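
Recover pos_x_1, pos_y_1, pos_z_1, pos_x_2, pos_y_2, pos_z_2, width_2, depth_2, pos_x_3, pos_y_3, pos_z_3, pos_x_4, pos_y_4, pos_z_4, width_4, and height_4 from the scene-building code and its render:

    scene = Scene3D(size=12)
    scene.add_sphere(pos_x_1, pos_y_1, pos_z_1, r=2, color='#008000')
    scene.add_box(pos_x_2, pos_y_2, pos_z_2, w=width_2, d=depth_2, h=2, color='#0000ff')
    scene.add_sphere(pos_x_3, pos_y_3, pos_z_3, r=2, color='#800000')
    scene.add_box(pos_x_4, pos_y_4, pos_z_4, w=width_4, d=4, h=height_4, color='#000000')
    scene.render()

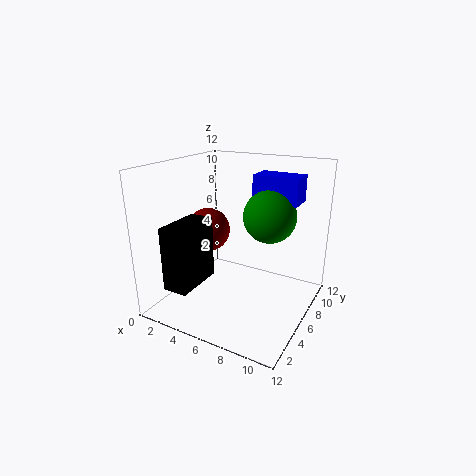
pos_x_1 = 9; pos_y_1 = 5.5; pos_z_1 = 8.5; pos_x_2 = 7.5; pos_y_2 = 5.5; pos_z_2 = 9.5; width_2 = 3.5; depth_2 = 2; pos_x_3 = 2; pos_y_3 = 7.5; pos_z_3 = 5.5; pos_x_4 = 2.5; pos_y_4 = 0.5; pos_z_4 = 3; width_4 = 2; height_4 = 5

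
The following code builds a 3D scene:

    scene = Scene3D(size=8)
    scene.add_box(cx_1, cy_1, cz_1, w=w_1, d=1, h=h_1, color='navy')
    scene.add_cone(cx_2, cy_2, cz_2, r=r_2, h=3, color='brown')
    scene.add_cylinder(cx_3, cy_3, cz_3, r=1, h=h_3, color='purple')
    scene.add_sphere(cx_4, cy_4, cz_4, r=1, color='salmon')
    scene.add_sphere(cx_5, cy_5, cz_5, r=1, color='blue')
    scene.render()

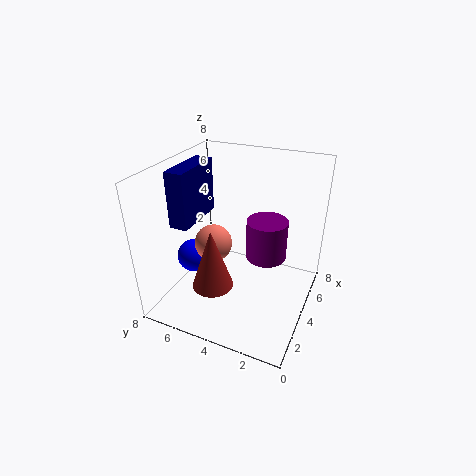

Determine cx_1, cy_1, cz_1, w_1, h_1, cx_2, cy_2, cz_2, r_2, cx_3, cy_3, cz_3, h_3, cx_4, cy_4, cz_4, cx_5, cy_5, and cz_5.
cx_1 = 2
cy_1 = 6
cz_1 = 5
w_1 = 3
h_1 = 3
cx_2 = 1
cy_2 = 4
cz_2 = 3
r_2 = 1
cx_3 = 3
cy_3 = 2
cz_3 = 4
h_3 = 2
cx_4 = 3
cy_4 = 5
cz_4 = 4
cx_5 = 4
cy_5 = 7
cz_5 = 2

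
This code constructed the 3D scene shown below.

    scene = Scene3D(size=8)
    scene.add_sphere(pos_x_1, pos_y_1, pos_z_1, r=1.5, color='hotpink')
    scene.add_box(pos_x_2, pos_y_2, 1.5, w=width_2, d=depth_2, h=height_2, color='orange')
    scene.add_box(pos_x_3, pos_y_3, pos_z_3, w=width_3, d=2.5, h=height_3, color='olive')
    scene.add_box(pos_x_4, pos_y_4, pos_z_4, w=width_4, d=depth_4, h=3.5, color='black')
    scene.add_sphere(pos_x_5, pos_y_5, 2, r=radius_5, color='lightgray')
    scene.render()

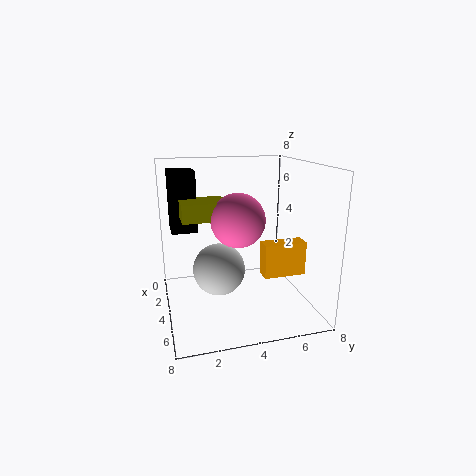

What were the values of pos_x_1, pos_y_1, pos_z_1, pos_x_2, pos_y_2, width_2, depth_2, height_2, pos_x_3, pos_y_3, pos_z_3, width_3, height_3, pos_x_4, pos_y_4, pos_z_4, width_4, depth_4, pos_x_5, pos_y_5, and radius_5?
pos_x_1 = 4
pos_y_1 = 4
pos_z_1 = 5
pos_x_2 = 3.5
pos_y_2 = 5.5
width_2 = 1
depth_2 = 2.5
height_2 = 2
pos_x_3 = 2
pos_y_3 = 1
pos_z_3 = 5
width_3 = 2
height_3 = 1
pos_x_4 = 0.5
pos_y_4 = 0.5
pos_z_4 = 4
width_4 = 2
depth_4 = 1.5
pos_x_5 = 3.5
pos_y_5 = 3
radius_5 = 1.5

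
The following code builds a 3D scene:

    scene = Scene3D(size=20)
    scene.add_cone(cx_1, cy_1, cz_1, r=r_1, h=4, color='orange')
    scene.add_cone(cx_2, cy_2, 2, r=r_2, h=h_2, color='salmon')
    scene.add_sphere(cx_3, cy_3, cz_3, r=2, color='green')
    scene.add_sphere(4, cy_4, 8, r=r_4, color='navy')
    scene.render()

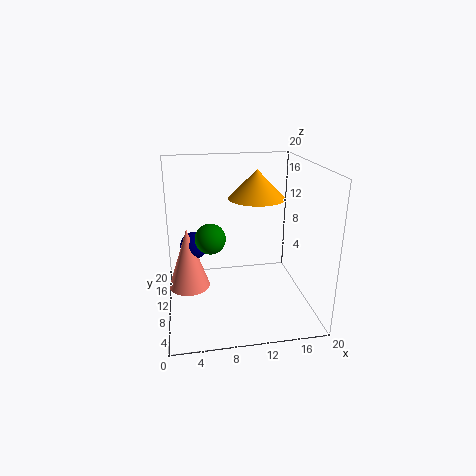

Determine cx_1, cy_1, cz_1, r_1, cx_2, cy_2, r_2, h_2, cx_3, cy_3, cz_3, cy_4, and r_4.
cx_1 = 13; cy_1 = 12; cz_1 = 15; r_1 = 4; cx_2 = 3; cy_2 = 12; r_2 = 3; h_2 = 9; cx_3 = 6; cy_3 = 8; cz_3 = 11; cy_4 = 13; r_4 = 2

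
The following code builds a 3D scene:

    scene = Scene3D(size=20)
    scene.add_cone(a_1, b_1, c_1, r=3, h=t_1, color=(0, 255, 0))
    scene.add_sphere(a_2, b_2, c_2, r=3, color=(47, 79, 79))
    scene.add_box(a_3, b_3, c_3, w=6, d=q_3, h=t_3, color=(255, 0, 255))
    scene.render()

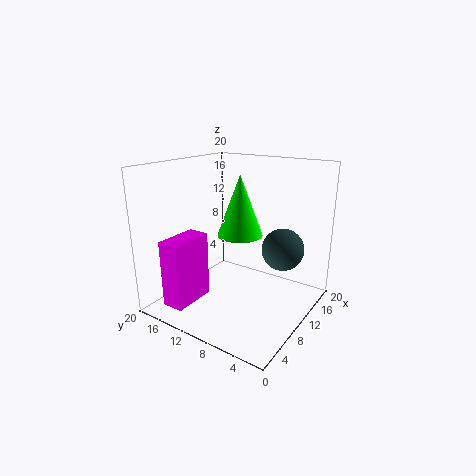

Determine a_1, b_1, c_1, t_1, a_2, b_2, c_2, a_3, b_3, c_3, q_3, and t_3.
a_1 = 9, b_1 = 9, c_1 = 11, t_1 = 8, a_2 = 14, b_2 = 5, c_2 = 8, a_3 = 1, b_3 = 13, c_3 = 2, q_3 = 3, t_3 = 9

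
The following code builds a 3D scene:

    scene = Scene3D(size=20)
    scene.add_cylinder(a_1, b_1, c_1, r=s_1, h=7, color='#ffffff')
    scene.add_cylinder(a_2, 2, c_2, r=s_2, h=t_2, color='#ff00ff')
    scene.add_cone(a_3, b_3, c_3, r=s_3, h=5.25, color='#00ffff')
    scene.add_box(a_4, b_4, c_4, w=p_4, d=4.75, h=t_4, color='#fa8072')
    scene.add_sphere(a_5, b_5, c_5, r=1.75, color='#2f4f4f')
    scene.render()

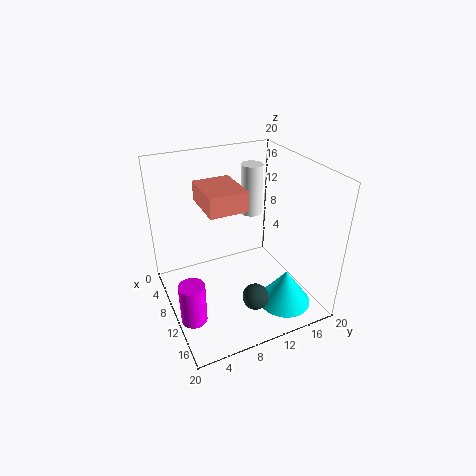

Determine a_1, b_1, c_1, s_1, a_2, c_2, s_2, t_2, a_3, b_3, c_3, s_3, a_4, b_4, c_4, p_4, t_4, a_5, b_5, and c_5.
a_1 = 8, b_1 = 13, c_1 = 12.5, s_1 = 1.5, a_2 = 13, c_2 = 0.75, s_2 = 1.75, t_2 = 5.75, a_3 = 14.5, b_3 = 15.5, c_3 = 0.25, s_3 = 3.75, a_4 = 8.5, b_4 = 4.5, c_4 = 16.25, p_4 = 6, t_4 = 2.5, a_5 = 15.5, b_5 = 10, c_5 = 3.75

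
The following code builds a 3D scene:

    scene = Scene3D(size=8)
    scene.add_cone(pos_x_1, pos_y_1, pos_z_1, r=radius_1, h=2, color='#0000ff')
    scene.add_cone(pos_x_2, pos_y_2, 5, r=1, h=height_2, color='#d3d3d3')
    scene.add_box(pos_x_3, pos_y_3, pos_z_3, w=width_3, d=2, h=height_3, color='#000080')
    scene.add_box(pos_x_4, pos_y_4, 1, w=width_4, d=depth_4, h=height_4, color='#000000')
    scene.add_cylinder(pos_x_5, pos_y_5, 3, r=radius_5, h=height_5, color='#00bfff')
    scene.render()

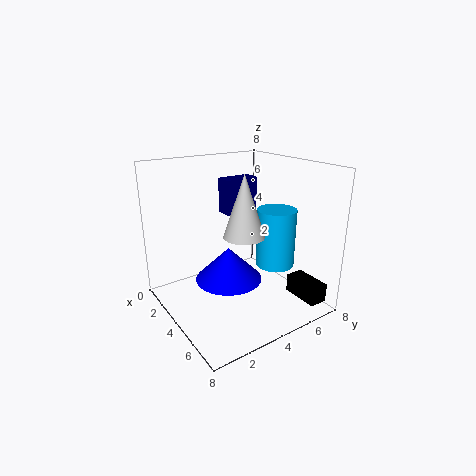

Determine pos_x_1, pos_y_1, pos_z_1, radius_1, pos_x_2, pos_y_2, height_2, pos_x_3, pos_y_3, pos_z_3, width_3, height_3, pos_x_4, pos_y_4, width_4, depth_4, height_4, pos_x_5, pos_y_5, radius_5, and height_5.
pos_x_1 = 3; pos_y_1 = 4; pos_z_1 = 1; radius_1 = 2; pos_x_2 = 6; pos_y_2 = 3; height_2 = 3; pos_x_3 = 2; pos_y_3 = 4; pos_z_3 = 5; width_3 = 1; height_3 = 2; pos_x_4 = 6; pos_y_4 = 6; width_4 = 2; depth_4 = 1; height_4 = 1; pos_x_5 = 6; pos_y_5 = 5; radius_5 = 1; height_5 = 3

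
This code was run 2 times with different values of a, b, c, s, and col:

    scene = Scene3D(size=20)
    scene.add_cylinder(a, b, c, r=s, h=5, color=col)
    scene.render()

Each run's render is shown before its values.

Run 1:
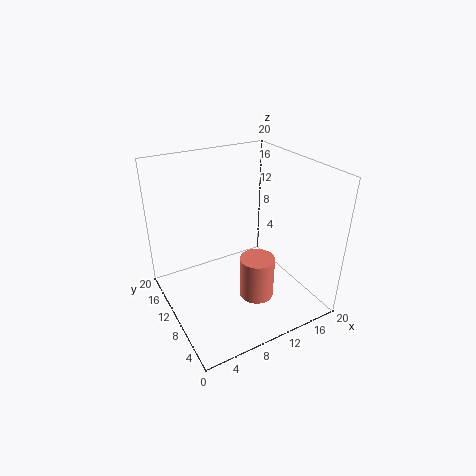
a = 8; b = 2; c = 7; s = 2; col = 'salmon'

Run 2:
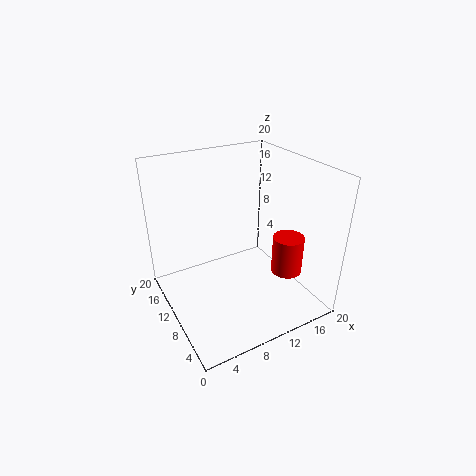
a = 14; b = 4; c = 7; s = 2; col = 'red'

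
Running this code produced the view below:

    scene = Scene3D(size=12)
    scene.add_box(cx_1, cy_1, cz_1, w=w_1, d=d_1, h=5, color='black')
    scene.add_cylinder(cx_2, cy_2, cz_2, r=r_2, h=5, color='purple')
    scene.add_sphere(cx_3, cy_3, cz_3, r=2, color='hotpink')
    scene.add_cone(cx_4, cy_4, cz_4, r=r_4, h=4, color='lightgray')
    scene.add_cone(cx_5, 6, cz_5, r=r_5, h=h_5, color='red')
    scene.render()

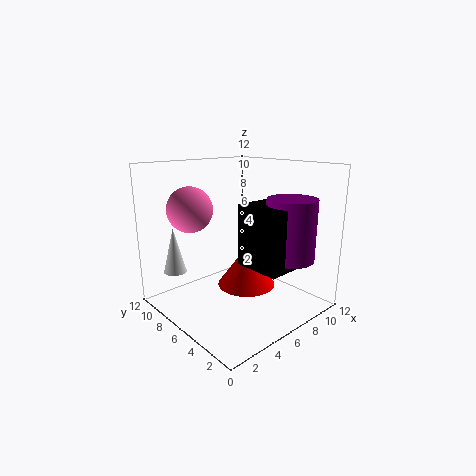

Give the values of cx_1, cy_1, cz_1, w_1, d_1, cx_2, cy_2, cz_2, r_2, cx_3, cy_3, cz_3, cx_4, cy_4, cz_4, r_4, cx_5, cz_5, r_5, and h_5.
cx_1 = 5.5, cy_1 = 1.5, cz_1 = 4, w_1 = 4, d_1 = 4, cx_2 = 8.5, cy_2 = 2.5, cz_2 = 4.5, r_2 = 2, cx_3 = 4, cy_3 = 10, cz_3 = 8, cx_4 = 2.5, cy_4 = 10.5, cz_4 = 2.5, r_4 = 1, cx_5 = 7, cz_5 = 1.5, r_5 = 2.5, h_5 = 3.5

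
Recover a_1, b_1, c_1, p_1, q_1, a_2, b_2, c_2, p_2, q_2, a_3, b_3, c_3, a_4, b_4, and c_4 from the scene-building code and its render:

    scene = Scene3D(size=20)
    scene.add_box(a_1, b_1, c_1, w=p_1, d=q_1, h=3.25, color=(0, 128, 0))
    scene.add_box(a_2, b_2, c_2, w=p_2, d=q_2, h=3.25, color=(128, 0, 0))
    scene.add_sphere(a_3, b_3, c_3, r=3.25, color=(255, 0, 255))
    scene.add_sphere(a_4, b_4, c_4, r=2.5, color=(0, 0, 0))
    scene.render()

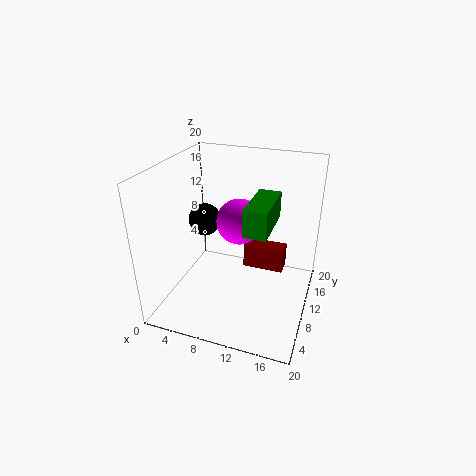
a_1 = 13
b_1 = 2.75
c_1 = 14.5
p_1 = 2.75
q_1 = 6.75
a_2 = 11
b_2 = 9.5
c_2 = 6
p_2 = 5.5
q_2 = 2.5
a_3 = 9.5
b_3 = 12
c_3 = 11.5
a_4 = 3
b_4 = 14.25
c_4 = 9.75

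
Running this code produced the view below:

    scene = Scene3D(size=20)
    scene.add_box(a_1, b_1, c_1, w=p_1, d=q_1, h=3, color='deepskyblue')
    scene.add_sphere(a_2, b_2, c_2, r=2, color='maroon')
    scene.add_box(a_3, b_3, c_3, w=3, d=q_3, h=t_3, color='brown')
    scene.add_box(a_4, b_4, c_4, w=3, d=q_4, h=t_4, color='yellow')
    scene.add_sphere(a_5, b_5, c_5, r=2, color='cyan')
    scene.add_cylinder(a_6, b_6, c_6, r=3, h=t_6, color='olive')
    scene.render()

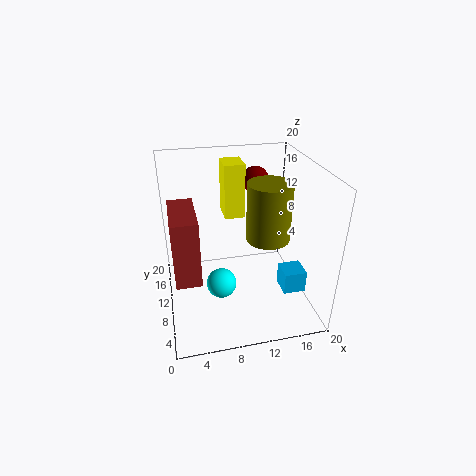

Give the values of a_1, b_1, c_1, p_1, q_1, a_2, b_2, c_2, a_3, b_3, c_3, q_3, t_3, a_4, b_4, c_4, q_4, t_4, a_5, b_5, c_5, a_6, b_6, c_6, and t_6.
a_1 = 15, b_1 = 4, c_1 = 4, p_1 = 3, q_1 = 3, a_2 = 14, b_2 = 16, c_2 = 16, a_3 = 1, b_3 = 2, c_3 = 9, q_3 = 7, t_3 = 8, a_4 = 9, b_4 = 14, c_4 = 11, q_4 = 4, t_4 = 8, a_5 = 7, b_5 = 7, c_5 = 5, a_6 = 14, b_6 = 9, c_6 = 10, t_6 = 8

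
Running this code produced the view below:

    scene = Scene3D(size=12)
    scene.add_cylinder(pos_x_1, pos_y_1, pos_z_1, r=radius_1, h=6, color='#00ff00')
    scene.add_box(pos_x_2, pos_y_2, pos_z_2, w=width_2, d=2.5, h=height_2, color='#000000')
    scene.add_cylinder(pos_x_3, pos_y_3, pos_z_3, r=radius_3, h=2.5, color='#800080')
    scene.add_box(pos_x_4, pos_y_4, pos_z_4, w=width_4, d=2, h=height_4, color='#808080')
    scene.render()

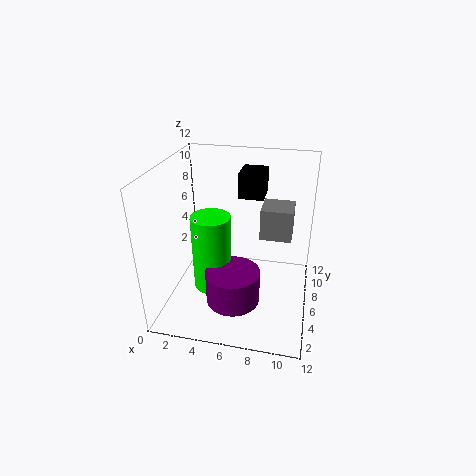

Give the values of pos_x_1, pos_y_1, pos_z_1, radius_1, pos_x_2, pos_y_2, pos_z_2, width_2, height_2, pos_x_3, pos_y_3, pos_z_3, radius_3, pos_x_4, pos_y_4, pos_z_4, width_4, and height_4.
pos_x_1 = 4.5, pos_y_1 = 3.5, pos_z_1 = 3, radius_1 = 1.5, pos_x_2 = 6, pos_y_2 = 6, pos_z_2 = 9.5, width_2 = 2, height_2 = 2, pos_x_3 = 6.5, pos_y_3 = 2, pos_z_3 = 3, radius_3 = 2, pos_x_4 = 8.5, pos_y_4 = 1, pos_z_4 = 9, width_4 = 2, height_4 = 2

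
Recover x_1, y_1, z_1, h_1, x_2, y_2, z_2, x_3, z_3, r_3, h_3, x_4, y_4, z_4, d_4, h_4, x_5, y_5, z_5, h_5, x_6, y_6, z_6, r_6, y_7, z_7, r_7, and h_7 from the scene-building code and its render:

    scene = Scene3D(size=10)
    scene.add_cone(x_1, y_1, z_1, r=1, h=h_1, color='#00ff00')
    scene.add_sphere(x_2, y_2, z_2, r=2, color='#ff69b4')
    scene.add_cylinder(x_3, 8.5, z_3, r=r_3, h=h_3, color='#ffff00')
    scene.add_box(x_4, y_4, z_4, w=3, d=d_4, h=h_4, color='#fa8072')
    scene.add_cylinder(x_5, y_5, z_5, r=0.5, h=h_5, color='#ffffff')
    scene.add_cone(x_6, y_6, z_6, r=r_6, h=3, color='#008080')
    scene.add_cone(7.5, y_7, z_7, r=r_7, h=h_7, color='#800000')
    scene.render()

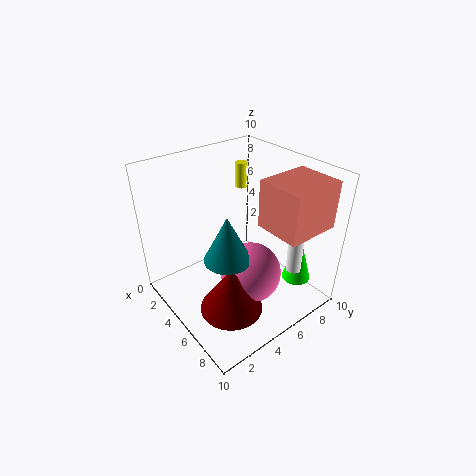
x_1 = 8, y_1 = 8, z_1 = 2, h_1 = 3.5, x_2 = 7, y_2 = 4.5, z_2 = 3.5, x_3 = 1, z_3 = 6.5, r_3 = 0.5, h_3 = 2, x_4 = 7, y_4 = 5, z_4 = 7, d_4 = 3.5, h_4 = 3, x_5 = 8.5, y_5 = 7, z_5 = 3.5, h_5 = 2.5, x_6 = 6.5, y_6 = 3, z_6 = 5, r_6 = 1.5, y_7 = 2.5, z_7 = 2, r_7 = 2, h_7 = 3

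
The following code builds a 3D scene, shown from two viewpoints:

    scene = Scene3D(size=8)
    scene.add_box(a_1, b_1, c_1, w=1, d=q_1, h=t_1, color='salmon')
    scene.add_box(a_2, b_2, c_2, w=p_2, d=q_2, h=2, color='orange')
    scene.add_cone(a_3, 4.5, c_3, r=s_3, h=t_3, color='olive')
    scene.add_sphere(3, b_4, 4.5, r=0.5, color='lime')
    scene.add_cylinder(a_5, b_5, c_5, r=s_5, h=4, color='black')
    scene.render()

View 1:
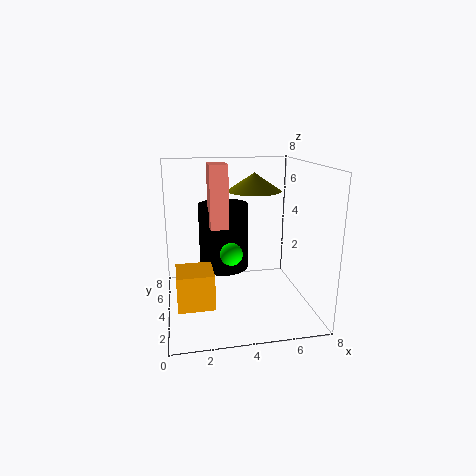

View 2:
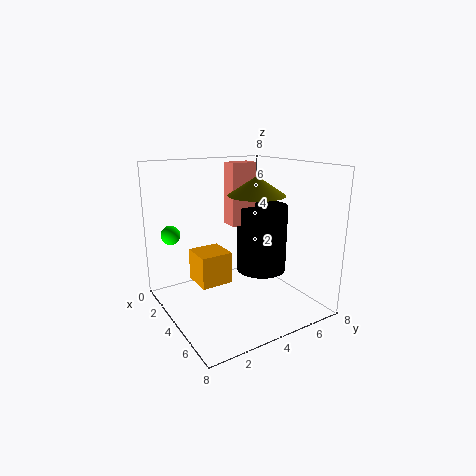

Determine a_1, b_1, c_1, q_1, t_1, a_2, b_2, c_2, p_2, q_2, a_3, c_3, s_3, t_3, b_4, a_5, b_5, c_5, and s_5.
a_1 = 2.5
b_1 = 4
c_1 = 4.5
q_1 = 1.5
t_1 = 3.5
a_2 = 0.5
b_2 = 2.5
c_2 = 0.5
p_2 = 2
q_2 = 2
a_3 = 5
c_3 = 6.5
s_3 = 1.5
t_3 = 1
b_4 = 0.5
a_5 = 3.5
b_5 = 6
c_5 = 1.5
s_5 = 1.5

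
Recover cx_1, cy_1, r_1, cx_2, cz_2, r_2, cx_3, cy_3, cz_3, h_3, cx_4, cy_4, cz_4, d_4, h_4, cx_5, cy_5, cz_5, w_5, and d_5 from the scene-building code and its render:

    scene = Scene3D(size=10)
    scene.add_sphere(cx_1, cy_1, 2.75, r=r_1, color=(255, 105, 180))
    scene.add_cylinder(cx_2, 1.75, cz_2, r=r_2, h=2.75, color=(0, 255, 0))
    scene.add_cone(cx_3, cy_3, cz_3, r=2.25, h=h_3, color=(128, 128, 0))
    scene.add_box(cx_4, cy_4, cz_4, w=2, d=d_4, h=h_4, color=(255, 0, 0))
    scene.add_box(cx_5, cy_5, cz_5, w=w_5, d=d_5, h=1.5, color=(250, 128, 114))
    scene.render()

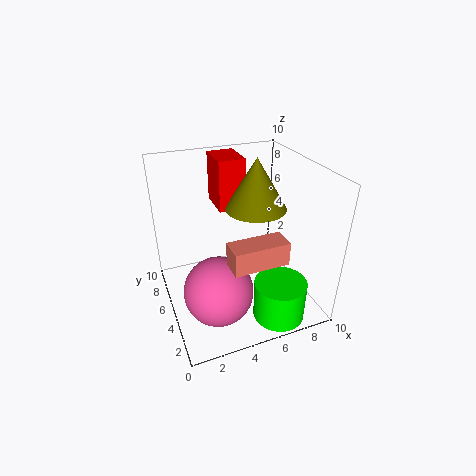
cx_1 = 2.75; cy_1 = 2.75; r_1 = 2.25; cx_2 = 6.75; cz_2 = 0.25; r_2 = 1.75; cx_3 = 7; cy_3 = 6.5; cz_3 = 6.25; h_3 = 3.75; cx_4 = 4.5; cy_4 = 7.25; cz_4 = 6; d_4 = 2.75; h_4 = 3.75; cx_5 = 3.25; cy_5 = 1; cz_5 = 5; w_5 = 3.5; d_5 = 1.5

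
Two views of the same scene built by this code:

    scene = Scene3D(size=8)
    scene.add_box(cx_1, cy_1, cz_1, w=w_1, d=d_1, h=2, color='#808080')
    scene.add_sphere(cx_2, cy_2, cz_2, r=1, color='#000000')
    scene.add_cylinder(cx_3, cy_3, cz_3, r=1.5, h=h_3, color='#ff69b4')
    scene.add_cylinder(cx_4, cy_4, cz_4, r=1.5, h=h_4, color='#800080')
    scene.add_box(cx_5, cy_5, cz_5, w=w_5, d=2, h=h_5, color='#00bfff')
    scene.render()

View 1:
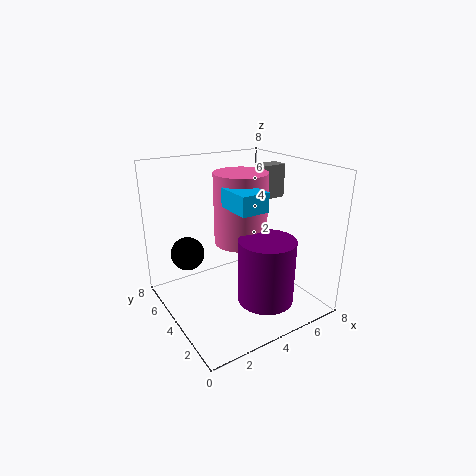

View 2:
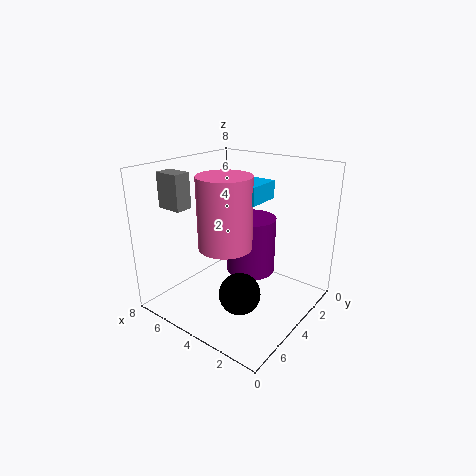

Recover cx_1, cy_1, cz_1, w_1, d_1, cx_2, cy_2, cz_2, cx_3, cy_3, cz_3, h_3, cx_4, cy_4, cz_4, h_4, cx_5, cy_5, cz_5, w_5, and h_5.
cx_1 = 6.5; cy_1 = 5; cz_1 = 5.5; w_1 = 1.5; d_1 = 1; cx_2 = 2; cy_2 = 6.5; cz_2 = 2.5; cx_3 = 4.5; cy_3 = 4.5; cz_3 = 3.5; h_3 = 4; cx_4 = 4.5; cy_4 = 2; cz_4 = 1; h_4 = 3.5; cx_5 = 3; cy_5 = 2; cz_5 = 6; w_5 = 1.5; h_5 = 1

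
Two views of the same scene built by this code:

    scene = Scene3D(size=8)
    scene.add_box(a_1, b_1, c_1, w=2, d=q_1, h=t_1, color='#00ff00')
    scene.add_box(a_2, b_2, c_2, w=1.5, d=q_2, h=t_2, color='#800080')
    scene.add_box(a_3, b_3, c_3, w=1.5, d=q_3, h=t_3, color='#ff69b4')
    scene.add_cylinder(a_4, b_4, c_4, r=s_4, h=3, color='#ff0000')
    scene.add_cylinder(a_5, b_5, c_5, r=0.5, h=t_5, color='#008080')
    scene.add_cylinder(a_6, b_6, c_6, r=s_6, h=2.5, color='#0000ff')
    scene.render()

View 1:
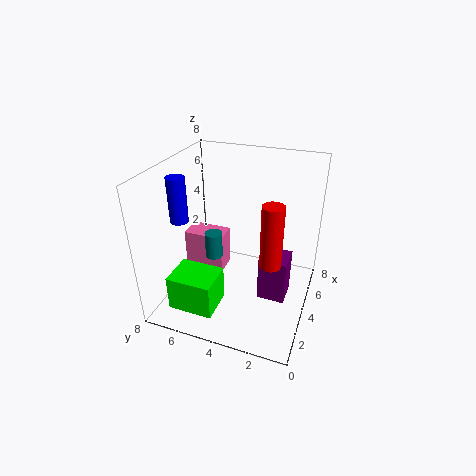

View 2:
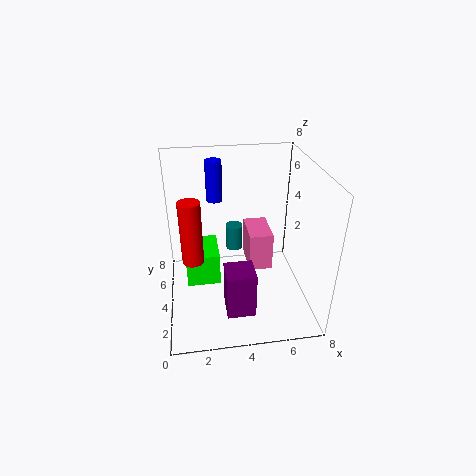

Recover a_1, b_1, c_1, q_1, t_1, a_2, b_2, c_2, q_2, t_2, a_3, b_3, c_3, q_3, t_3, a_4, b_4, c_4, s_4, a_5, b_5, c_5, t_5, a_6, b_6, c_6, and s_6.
a_1 = 1, b_1 = 4.5, c_1 = 0.5, q_1 = 2.5, t_1 = 2, a_2 = 3, b_2 = 1, c_2 = 1, q_2 = 1.5, t_2 = 2.5, a_3 = 5, b_3 = 5.5, c_3 = 0.5, q_3 = 2.5, t_3 = 2.5, a_4 = 1.5, b_4 = 1.5, c_4 = 4.5, s_4 = 0.5, a_5 = 4, b_5 = 5.5, c_5 = 2.5, t_5 = 1.5, a_6 = 3, b_6 = 7, c_6 = 5, s_6 = 0.5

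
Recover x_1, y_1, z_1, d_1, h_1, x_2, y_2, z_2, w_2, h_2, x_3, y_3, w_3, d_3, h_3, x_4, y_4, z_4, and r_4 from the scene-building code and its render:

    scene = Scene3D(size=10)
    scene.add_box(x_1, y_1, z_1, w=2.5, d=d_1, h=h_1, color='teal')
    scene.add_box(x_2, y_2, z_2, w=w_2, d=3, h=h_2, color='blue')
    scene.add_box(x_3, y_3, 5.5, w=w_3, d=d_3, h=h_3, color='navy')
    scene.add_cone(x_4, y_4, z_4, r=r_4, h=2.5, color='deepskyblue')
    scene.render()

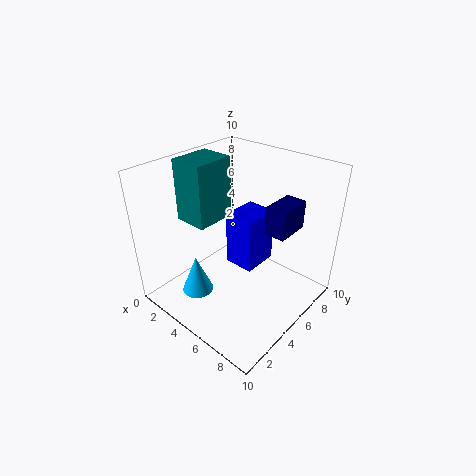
x_1 = 0.5, y_1 = 3.5, z_1 = 5.5, d_1 = 3, h_1 = 4.5, x_2 = 2, y_2 = 7, z_2 = 0.5, w_2 = 2.5, h_2 = 4.5, x_3 = 6.5, y_3 = 6, w_3 = 1.5, d_3 = 2.5, h_3 = 2, x_4 = 4.5, y_4 = 1.5, z_4 = 2.5, r_4 = 1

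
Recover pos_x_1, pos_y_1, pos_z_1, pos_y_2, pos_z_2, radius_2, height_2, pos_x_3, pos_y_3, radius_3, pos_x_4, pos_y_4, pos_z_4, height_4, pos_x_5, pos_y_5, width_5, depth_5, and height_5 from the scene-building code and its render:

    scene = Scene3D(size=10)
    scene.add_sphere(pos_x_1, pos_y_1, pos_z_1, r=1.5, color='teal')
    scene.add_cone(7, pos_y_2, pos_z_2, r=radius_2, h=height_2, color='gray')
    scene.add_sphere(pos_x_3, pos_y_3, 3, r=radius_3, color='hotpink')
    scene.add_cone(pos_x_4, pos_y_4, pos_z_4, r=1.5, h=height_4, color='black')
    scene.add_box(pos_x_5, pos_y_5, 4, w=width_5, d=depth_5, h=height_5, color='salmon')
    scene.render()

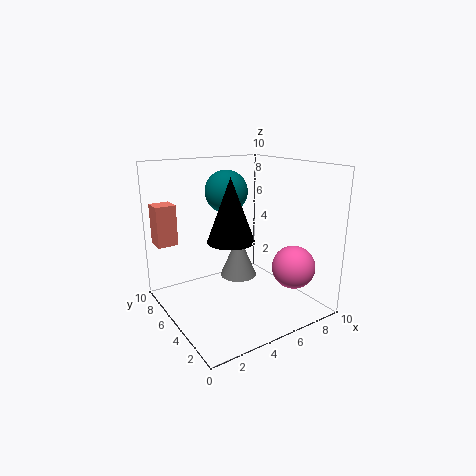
pos_x_1 = 5; pos_y_1 = 6.5; pos_z_1 = 8; pos_y_2 = 8; pos_z_2 = 0.5; radius_2 = 1.5; height_2 = 3.5; pos_x_3 = 8; pos_y_3 = 2.5; radius_3 = 1.5; pos_x_4 = 3.5; pos_y_4 = 3.5; pos_z_4 = 5.5; height_4 = 4; pos_x_5 = 0.5; pos_y_5 = 8.5; width_5 = 1.5; depth_5 = 1.5; height_5 = 3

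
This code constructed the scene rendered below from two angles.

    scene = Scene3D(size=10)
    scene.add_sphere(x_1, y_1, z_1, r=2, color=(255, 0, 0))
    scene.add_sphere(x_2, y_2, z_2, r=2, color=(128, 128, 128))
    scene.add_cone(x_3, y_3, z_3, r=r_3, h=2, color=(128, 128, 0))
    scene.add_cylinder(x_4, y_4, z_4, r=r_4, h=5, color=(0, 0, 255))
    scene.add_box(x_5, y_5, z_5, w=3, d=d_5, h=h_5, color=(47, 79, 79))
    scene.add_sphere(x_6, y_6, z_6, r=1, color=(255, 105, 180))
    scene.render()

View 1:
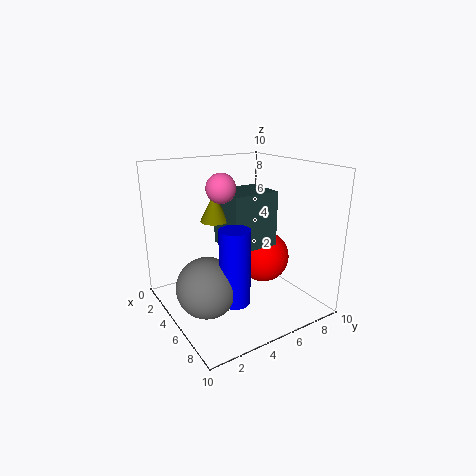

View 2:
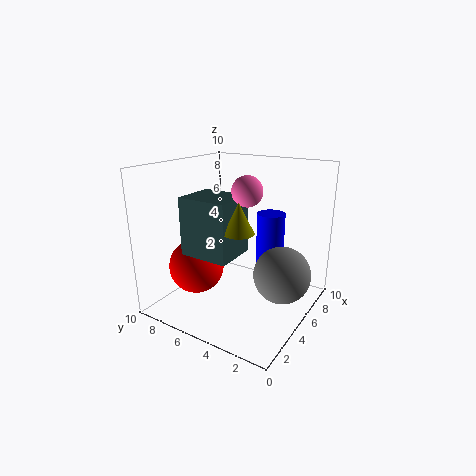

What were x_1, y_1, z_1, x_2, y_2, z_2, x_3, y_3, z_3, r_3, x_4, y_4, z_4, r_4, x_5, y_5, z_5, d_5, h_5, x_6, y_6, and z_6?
x_1 = 4, y_1 = 8, z_1 = 2.5, x_2 = 6, y_2 = 2, z_2 = 2.5, x_3 = 3.5, y_3 = 4, z_3 = 6, r_3 = 1, x_4 = 7, y_4 = 3.5, z_4 = 1.5, r_4 = 1, x_5 = 2.5, y_5 = 4.5, z_5 = 4, d_5 = 3.5, h_5 = 4, x_6 = 4.5, y_6 = 4, z_6 = 8.5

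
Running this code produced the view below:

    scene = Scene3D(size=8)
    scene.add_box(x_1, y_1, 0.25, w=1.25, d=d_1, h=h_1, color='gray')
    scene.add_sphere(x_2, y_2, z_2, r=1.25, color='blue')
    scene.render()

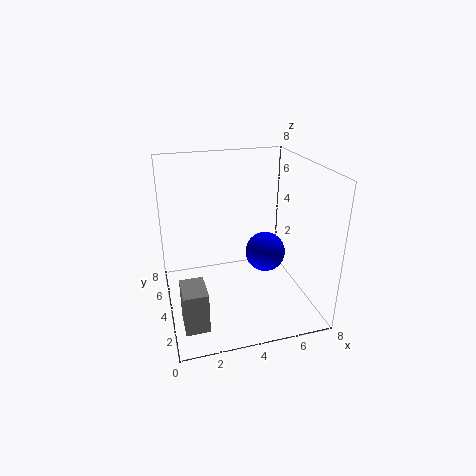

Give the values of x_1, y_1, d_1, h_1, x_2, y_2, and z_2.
x_1 = 0.5; y_1 = 1.25; d_1 = 1.75; h_1 = 2.25; x_2 = 6.25; y_2 = 5.5; z_2 = 2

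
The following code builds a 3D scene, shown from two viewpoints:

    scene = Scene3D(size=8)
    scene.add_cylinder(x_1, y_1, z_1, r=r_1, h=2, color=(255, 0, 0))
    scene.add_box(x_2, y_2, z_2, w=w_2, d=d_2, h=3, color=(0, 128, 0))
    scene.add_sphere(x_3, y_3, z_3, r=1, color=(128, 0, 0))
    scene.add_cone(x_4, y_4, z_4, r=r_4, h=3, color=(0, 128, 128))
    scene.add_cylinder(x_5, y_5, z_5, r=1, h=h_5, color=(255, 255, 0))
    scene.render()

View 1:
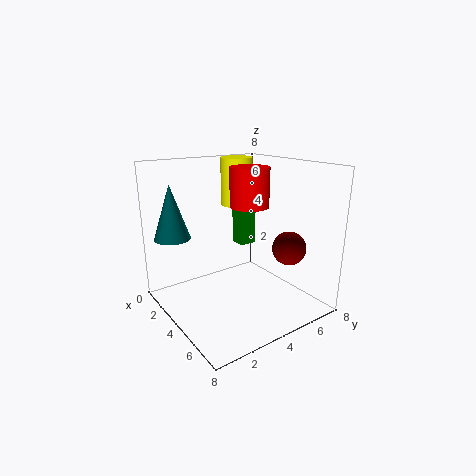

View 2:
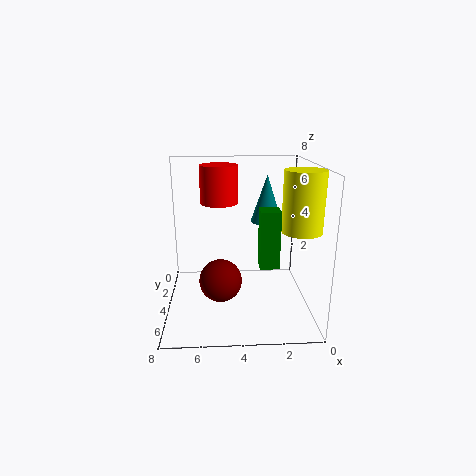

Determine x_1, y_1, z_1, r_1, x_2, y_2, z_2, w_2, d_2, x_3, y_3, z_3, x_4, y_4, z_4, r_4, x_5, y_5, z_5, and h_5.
x_1 = 5
y_1 = 4
z_1 = 6
r_1 = 1
x_2 = 2
y_2 = 5
z_2 = 3
w_2 = 1
d_2 = 1
x_3 = 5
y_3 = 7
z_3 = 3
x_4 = 2
y_4 = 1
z_4 = 4
r_4 = 1
x_5 = 1
y_5 = 6
z_5 = 5
h_5 = 3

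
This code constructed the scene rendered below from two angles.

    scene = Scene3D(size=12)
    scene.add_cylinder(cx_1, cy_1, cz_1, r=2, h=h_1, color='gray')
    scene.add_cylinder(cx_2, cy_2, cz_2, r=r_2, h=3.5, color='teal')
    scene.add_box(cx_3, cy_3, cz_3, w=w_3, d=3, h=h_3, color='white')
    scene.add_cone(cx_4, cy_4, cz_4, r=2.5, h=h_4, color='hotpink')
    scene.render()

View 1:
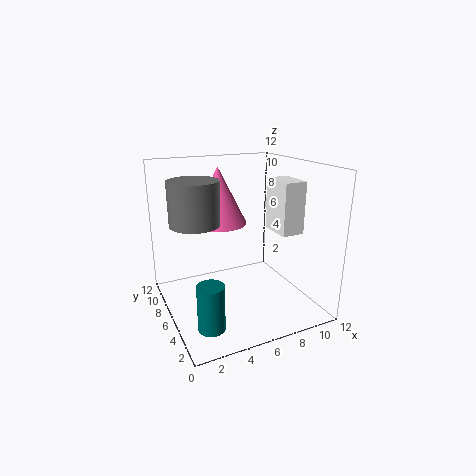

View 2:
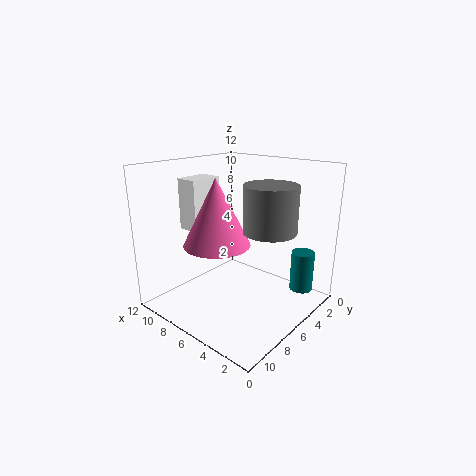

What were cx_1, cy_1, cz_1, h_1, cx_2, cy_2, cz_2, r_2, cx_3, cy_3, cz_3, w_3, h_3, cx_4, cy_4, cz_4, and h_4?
cx_1 = 2.5; cy_1 = 6.5; cz_1 = 7.5; h_1 = 3.5; cx_2 = 2; cy_2 = 2; cz_2 = 1; r_2 = 1; cx_3 = 9.5; cy_3 = 4.5; cz_3 = 6; w_3 = 2; h_3 = 4.5; cx_4 = 5.5; cy_4 = 9; cz_4 = 6.5; h_4 = 5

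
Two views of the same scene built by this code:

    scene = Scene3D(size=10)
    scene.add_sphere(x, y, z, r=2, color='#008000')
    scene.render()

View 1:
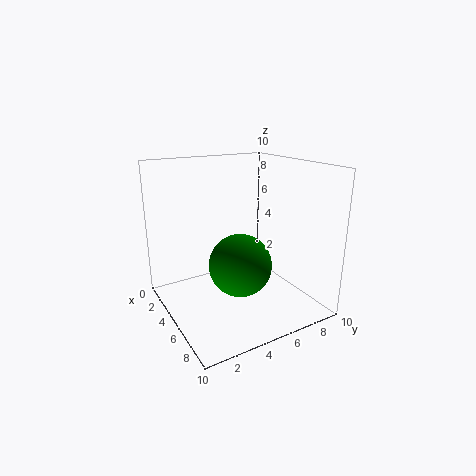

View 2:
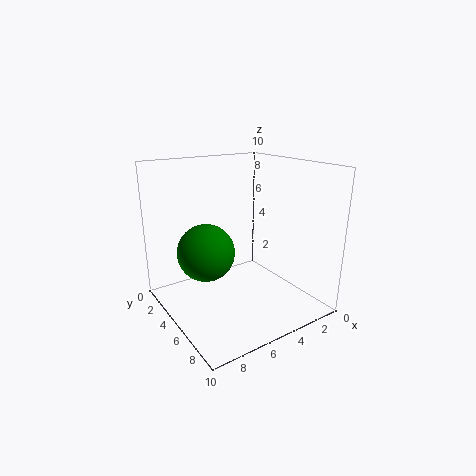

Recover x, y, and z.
x = 7, y = 4, z = 4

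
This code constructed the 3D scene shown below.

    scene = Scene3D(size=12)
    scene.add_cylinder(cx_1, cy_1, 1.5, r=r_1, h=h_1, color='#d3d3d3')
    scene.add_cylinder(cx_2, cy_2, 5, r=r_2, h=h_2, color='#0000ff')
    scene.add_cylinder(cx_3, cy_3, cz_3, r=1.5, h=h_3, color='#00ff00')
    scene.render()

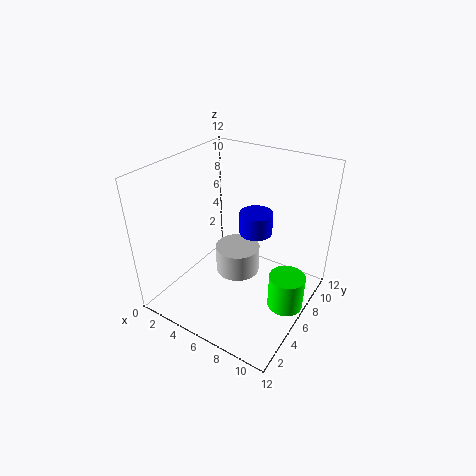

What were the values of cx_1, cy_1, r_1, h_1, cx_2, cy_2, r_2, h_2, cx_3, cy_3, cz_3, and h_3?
cx_1 = 5, cy_1 = 7.5, r_1 = 2, h_1 = 2.5, cx_2 = 6, cy_2 = 9, r_2 = 1.5, h_2 = 2, cx_3 = 10.5, cy_3 = 6.5, cz_3 = 0.5, h_3 = 3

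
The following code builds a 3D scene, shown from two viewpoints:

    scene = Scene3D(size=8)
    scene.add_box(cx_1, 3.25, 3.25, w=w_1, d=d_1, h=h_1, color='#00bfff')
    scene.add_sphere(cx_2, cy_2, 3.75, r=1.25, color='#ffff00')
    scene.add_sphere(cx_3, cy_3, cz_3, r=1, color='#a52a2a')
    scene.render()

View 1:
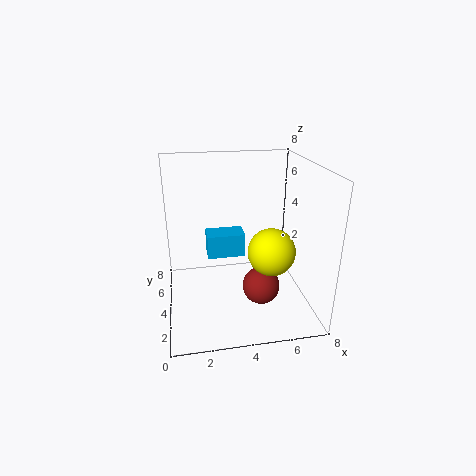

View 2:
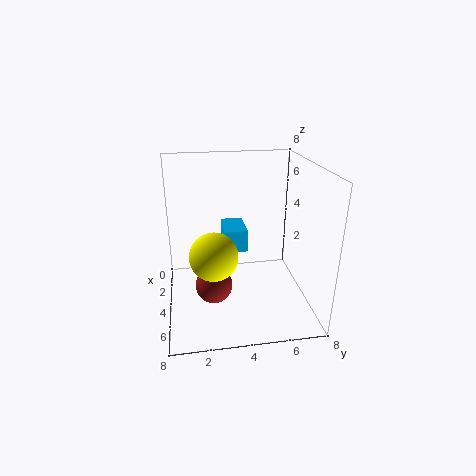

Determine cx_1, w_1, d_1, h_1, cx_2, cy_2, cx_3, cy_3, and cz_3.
cx_1 = 2.25; w_1 = 2; d_1 = 1.25; h_1 = 1.25; cx_2 = 5.5; cy_2 = 2.5; cx_3 = 5; cy_3 = 2.5; cz_3 = 1.75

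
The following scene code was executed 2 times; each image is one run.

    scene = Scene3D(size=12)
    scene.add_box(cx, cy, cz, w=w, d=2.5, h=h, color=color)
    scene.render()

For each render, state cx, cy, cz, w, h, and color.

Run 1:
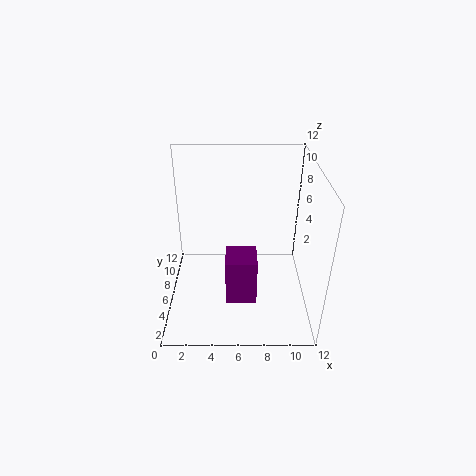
cx = 5
cy = 3
cz = 1.5
w = 2.5
h = 4
color = 'purple'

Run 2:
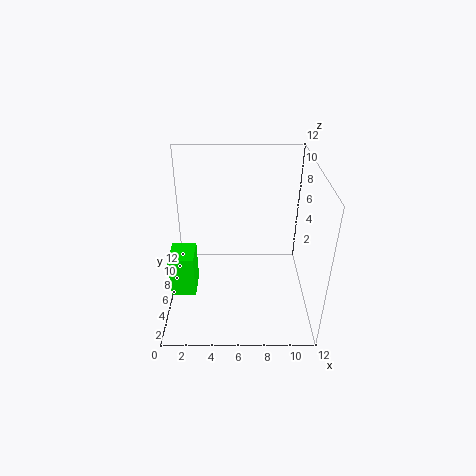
cx = 0.5
cy = 3.5
cz = 2
w = 2
h = 3.5
color = 'lime'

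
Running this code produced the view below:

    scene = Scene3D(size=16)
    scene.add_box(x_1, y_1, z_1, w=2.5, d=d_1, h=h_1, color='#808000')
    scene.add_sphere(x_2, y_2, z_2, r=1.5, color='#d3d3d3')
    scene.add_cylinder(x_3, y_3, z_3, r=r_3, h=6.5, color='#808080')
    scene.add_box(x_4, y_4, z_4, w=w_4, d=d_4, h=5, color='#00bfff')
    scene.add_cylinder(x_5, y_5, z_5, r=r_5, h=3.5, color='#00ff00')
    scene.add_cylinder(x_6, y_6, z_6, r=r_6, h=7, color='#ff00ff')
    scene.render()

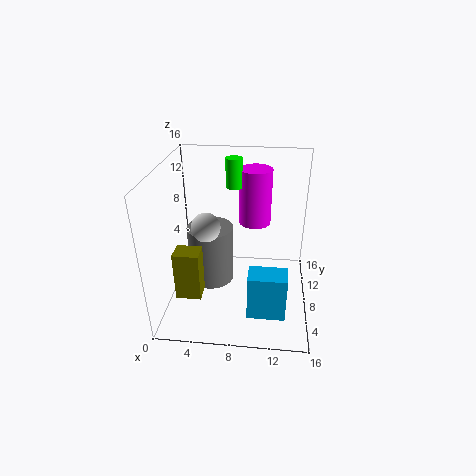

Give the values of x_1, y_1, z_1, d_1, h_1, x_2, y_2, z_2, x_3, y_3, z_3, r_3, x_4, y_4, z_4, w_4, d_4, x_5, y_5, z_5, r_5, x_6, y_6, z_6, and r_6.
x_1 = 2.5, y_1 = 1.5, z_1 = 4.5, d_1 = 2, h_1 = 5, x_2 = 5, y_2 = 5.5, z_2 = 10.5, x_3 = 5, y_3 = 7.5, z_3 = 3, r_3 = 2.5, x_4 = 9.5, y_4 = 2.5, z_4 = 1.5, w_4 = 4, d_4 = 2.5, x_5 = 7, y_5 = 13, z_5 = 12, r_5 = 1, x_6 = 9.5, y_6 = 14, z_6 = 7, r_6 = 2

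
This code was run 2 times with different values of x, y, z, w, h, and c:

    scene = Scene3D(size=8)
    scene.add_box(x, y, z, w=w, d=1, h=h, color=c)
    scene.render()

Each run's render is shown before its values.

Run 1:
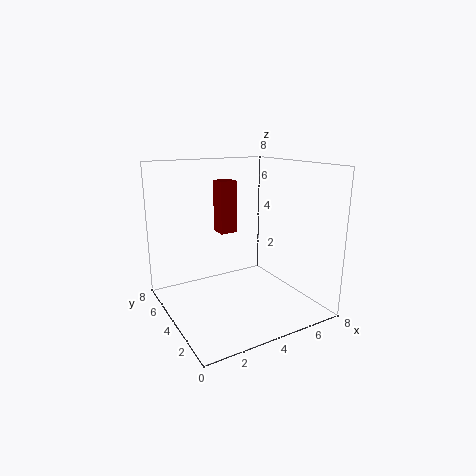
x = 3.5, y = 5, z = 4, w = 1, h = 3, c = 'maroon'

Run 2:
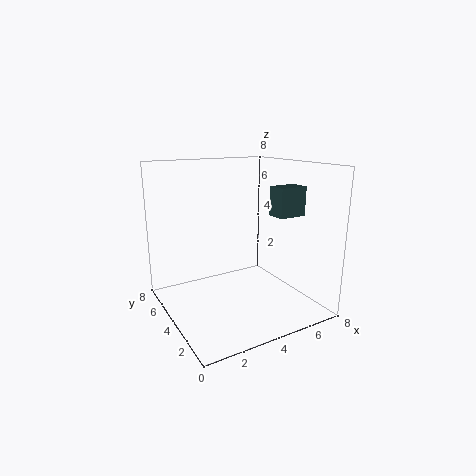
x = 5, y = 1.5, z = 5.5, w = 1.5, h = 1.5, c = 'darkslategray'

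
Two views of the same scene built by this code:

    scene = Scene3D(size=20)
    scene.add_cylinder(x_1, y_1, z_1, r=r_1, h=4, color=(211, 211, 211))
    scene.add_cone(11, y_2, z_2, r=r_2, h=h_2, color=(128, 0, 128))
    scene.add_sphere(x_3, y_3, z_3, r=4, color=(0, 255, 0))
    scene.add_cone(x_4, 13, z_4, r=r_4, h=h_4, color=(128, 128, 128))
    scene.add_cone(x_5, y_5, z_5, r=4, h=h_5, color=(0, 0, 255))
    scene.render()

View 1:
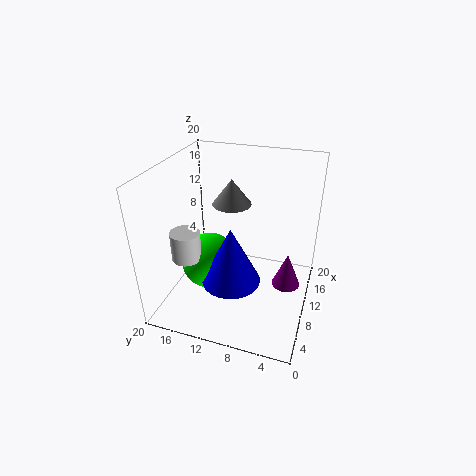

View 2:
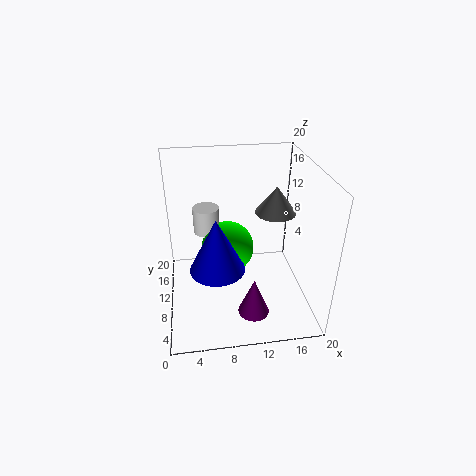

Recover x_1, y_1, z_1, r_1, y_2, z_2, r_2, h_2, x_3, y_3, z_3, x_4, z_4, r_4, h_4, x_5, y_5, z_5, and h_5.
x_1 = 6; y_1 = 16; z_1 = 8; r_1 = 2; y_2 = 3; z_2 = 3; r_2 = 2; h_2 = 5; x_3 = 9; y_3 = 14; z_3 = 6; x_4 = 16; z_4 = 12; r_4 = 3; h_4 = 4; x_5 = 7; y_5 = 10; z_5 = 5; h_5 = 8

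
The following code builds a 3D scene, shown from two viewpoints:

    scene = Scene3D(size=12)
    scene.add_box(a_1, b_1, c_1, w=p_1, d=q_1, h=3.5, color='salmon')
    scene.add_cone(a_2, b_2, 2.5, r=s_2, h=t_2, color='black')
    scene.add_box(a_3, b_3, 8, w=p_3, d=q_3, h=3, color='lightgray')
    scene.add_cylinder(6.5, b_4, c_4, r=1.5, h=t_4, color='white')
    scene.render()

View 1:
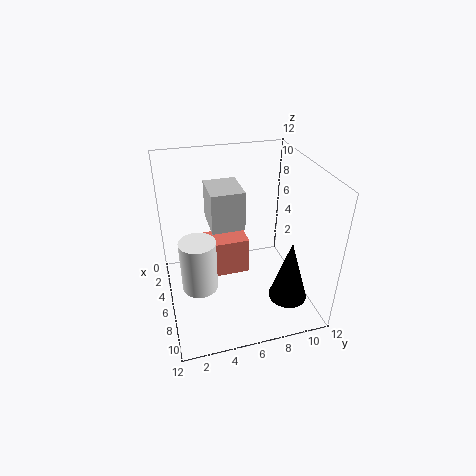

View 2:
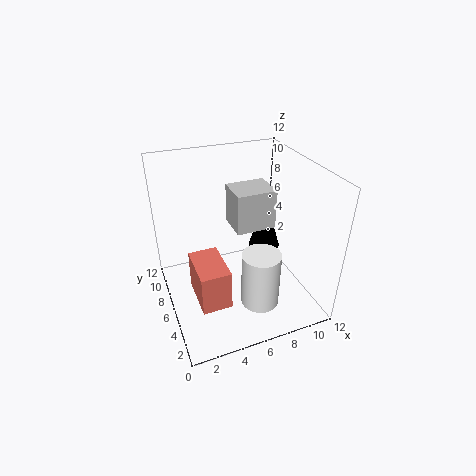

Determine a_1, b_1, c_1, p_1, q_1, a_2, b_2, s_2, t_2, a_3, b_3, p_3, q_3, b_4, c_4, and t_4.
a_1 = 2, b_1 = 3.5, c_1 = 1, p_1 = 2.5, q_1 = 4, a_2 = 10, b_2 = 9, s_2 = 1.5, t_2 = 5, a_3 = 5, b_3 = 3.5, p_3 = 3, q_3 = 2.5, b_4 = 2.5, c_4 = 2, t_4 = 4.5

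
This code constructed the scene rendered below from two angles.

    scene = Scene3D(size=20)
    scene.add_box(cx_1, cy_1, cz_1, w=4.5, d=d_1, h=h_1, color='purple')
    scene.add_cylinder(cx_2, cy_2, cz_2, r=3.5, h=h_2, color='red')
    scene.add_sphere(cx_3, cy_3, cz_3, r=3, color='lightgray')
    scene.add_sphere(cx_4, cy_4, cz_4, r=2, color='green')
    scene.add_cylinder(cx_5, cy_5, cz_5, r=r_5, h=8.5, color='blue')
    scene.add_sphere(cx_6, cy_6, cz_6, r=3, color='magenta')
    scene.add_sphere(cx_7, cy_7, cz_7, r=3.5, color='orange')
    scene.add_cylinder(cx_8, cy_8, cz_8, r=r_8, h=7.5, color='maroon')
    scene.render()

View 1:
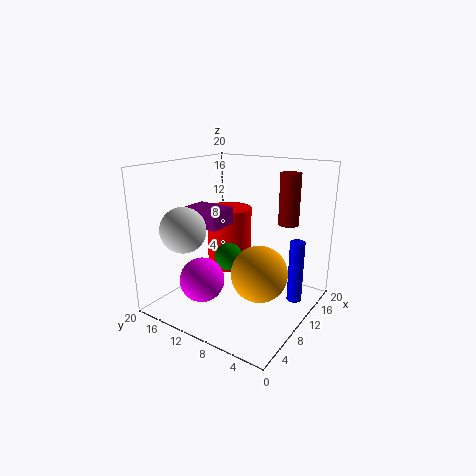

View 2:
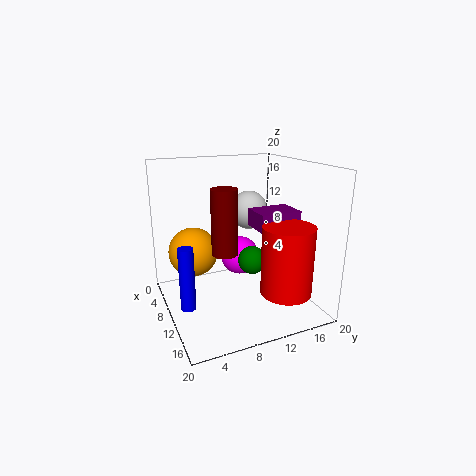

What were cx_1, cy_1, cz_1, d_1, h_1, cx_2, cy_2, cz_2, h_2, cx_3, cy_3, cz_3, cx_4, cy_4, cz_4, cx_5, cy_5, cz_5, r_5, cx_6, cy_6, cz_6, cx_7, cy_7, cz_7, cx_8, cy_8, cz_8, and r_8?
cx_1 = 8; cy_1 = 12.5; cz_1 = 11; d_1 = 6; h_1 = 2.5; cx_2 = 15; cy_2 = 15; cz_2 = 3; h_2 = 9.5; cx_3 = 4; cy_3 = 14.5; cz_3 = 12; cx_4 = 10.5; cy_4 = 12; cz_4 = 6.5; cx_5 = 12; cy_5 = 2; cz_5 = 2; r_5 = 1; cx_6 = 5; cy_6 = 12.5; cz_6 = 5; cx_7 = 6.5; cy_7 = 4.5; cz_7 = 7.5; cx_8 = 16.5; cy_8 = 5.5; cz_8 = 11; r_8 = 1.5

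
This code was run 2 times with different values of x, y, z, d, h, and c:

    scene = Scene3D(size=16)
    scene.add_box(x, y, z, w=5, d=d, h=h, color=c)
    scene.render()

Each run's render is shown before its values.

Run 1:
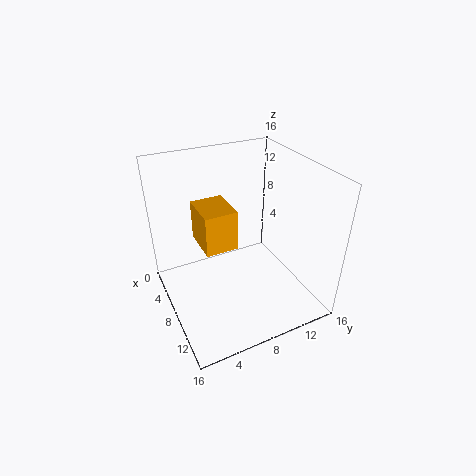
x = 1; y = 5; z = 5; d = 4; h = 5; c = 'orange'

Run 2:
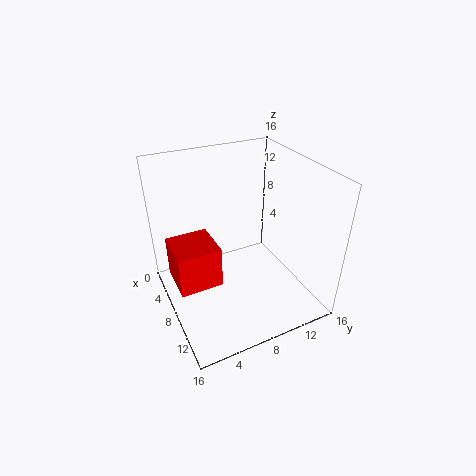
x = 3; y = 1; z = 2; d = 5; h = 5; c = 'red'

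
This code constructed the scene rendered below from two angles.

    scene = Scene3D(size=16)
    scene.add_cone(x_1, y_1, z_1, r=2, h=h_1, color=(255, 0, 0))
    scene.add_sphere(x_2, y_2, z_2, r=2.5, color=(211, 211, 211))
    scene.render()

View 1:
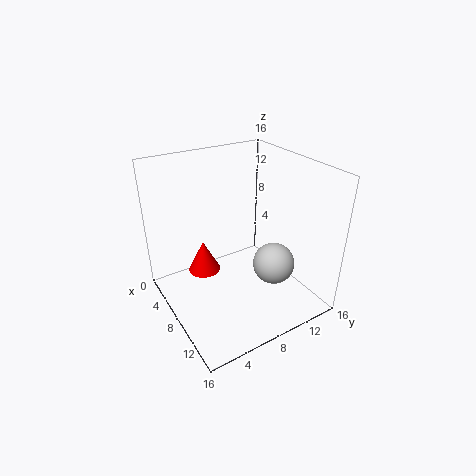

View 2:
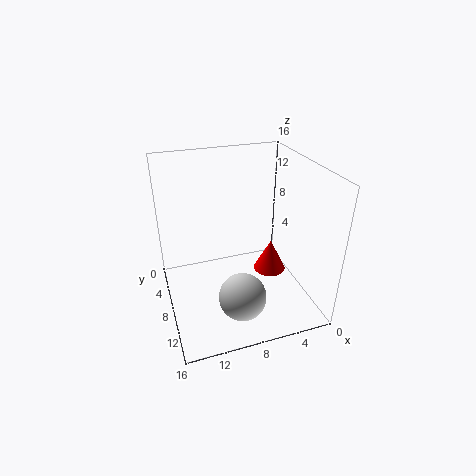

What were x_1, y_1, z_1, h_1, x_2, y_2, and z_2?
x_1 = 3, y_1 = 6, z_1 = 1.5, h_1 = 4, x_2 = 9, y_2 = 12.5, z_2 = 3.5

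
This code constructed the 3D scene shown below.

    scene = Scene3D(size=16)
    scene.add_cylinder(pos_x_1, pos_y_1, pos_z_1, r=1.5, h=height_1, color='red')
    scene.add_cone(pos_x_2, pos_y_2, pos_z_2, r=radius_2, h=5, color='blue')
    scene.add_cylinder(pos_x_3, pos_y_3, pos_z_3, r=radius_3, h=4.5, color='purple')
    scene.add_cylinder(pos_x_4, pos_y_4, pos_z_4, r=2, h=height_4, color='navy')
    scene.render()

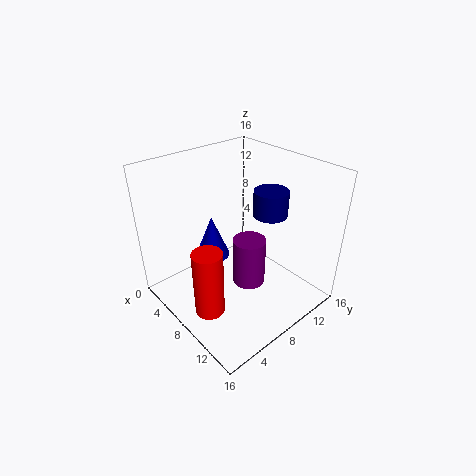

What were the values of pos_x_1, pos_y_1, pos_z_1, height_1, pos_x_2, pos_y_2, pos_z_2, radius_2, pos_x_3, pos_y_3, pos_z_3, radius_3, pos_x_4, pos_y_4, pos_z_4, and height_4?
pos_x_1 = 10.5, pos_y_1 = 2, pos_z_1 = 3, height_1 = 7, pos_x_2 = 4.5, pos_y_2 = 7, pos_z_2 = 4.5, radius_2 = 2, pos_x_3 = 13, pos_y_3 = 5, pos_z_3 = 7, radius_3 = 1.5, pos_x_4 = 8.5, pos_y_4 = 12.5, pos_z_4 = 9.5, height_4 = 3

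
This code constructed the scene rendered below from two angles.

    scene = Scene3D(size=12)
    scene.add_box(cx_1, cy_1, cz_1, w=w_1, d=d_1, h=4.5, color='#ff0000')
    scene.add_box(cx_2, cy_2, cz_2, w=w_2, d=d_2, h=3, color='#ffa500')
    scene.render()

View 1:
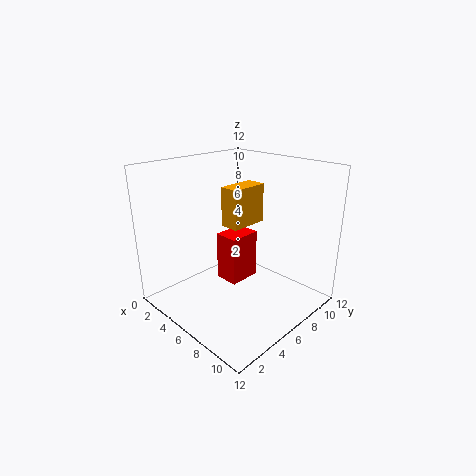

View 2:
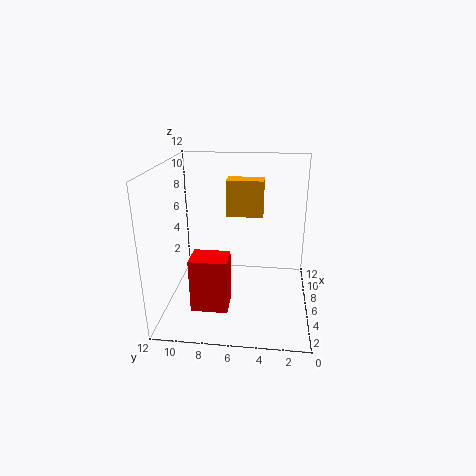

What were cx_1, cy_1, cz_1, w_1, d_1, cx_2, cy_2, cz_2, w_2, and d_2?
cx_1 = 2.75; cy_1 = 6.5; cz_1 = 0.75; w_1 = 2.25; d_1 = 3; cx_2 = 6.25; cy_2 = 4; cz_2 = 7.75; w_2 = 1.5; d_2 = 3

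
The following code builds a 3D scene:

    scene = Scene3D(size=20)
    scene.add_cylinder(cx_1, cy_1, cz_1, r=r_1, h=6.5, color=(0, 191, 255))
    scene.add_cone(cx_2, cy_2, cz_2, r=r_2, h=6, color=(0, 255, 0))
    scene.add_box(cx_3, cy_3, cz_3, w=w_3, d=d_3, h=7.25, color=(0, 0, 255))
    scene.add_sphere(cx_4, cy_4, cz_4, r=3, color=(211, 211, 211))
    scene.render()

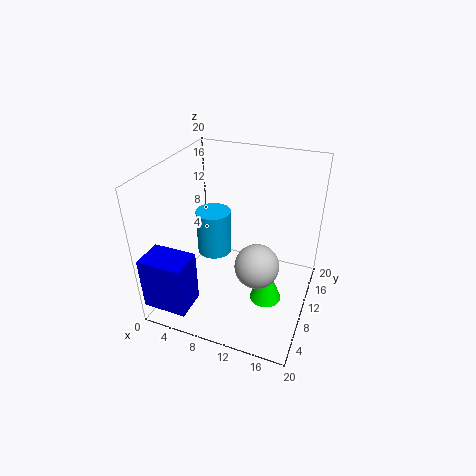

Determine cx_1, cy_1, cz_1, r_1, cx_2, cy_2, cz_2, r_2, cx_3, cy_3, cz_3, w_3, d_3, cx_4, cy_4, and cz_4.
cx_1 = 5.75, cy_1 = 11.25, cz_1 = 6.25, r_1 = 2.5, cx_2 = 14.5, cy_2 = 9.5, cz_2 = 1, r_2 = 2.25, cx_3 = 0.25, cy_3 = 0.25, cz_3 = 2.75, w_3 = 6, d_3 = 4.25, cx_4 = 13.5, cy_4 = 8, cz_4 = 7.5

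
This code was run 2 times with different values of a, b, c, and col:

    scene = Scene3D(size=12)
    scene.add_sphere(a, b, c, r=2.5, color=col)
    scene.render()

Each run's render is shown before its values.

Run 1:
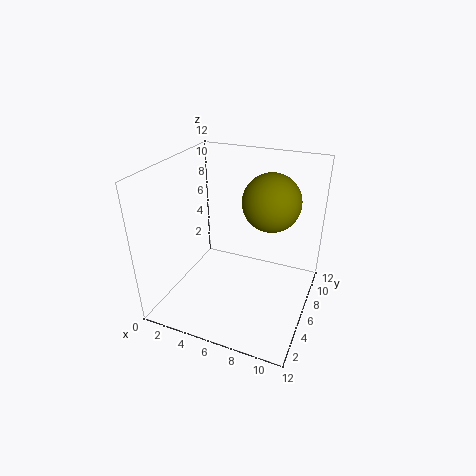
a = 8
b = 8.5
c = 8.5
col = 'olive'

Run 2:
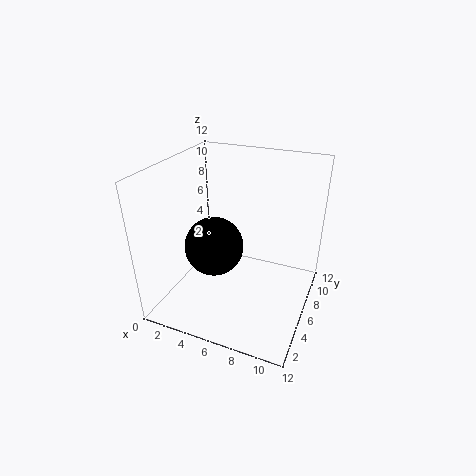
a = 4
b = 5.5
c = 5
col = 'black'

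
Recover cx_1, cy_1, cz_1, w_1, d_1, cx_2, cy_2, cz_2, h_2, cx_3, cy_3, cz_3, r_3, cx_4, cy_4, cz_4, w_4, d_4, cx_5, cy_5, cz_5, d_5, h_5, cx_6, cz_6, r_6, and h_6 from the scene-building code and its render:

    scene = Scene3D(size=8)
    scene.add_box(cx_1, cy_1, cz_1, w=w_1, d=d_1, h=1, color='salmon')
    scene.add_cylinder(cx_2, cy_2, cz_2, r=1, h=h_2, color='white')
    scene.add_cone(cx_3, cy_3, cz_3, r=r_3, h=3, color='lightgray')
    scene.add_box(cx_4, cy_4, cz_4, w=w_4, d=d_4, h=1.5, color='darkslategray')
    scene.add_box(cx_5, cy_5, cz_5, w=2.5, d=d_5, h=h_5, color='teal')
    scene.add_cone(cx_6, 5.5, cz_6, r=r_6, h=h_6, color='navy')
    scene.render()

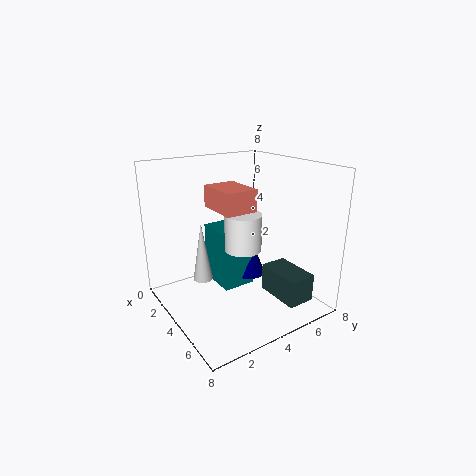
cx_1 = 5; cy_1 = 1.5; cz_1 = 6.5; w_1 = 2; d_1 = 1.5; cx_2 = 4.5; cy_2 = 4; cz_2 = 3.5; h_2 = 2; cx_3 = 4.5; cy_3 = 1.5; cz_3 = 2.5; r_3 = 0.5; cx_4 = 5; cy_4 = 5; cz_4 = 1; w_4 = 2.5; d_4 = 1.5; cx_5 = 1; cy_5 = 3.5; cz_5 = 0.5; d_5 = 2; h_5 = 3.5; cx_6 = 3; cz_6 = 1; r_6 = 1; h_6 = 2.5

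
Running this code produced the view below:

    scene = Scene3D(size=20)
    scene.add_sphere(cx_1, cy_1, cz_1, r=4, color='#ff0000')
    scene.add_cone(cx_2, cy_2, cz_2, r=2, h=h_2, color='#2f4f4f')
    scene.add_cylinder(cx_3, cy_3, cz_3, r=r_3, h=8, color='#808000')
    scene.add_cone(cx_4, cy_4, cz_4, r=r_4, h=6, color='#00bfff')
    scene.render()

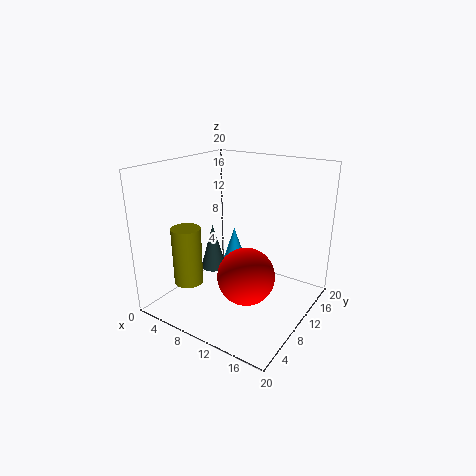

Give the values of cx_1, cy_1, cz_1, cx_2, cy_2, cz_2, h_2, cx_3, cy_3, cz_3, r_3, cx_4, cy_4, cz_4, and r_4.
cx_1 = 12
cy_1 = 9
cz_1 = 5
cx_2 = 4
cy_2 = 12
cz_2 = 3
h_2 = 7
cx_3 = 5
cy_3 = 5
cz_3 = 4
r_3 = 2
cx_4 = 6
cy_4 = 15
cz_4 = 3
r_4 = 2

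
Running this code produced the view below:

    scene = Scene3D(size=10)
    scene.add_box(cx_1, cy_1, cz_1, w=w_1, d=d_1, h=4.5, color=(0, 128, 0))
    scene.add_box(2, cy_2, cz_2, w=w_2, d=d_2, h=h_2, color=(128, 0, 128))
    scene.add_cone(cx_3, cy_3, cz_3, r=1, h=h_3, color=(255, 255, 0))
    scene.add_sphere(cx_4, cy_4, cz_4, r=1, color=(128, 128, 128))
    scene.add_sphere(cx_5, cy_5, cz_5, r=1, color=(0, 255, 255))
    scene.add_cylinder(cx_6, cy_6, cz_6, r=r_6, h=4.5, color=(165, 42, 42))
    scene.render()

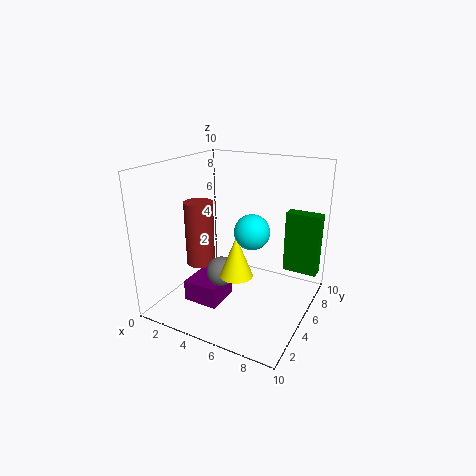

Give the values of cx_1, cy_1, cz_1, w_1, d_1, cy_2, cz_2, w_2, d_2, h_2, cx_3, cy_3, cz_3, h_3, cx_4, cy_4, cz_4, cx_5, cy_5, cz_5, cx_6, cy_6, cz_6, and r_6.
cx_1 = 7.5, cy_1 = 7.5, cz_1 = 2, w_1 = 2.5, d_1 = 1, cy_2 = 2.5, cz_2 = 0.5, w_2 = 2.5, d_2 = 2.5, h_2 = 1.5, cx_3 = 6.5, cy_3 = 2, cz_3 = 4, h_3 = 2.5, cx_4 = 4.5, cy_4 = 3.5, cz_4 = 3, cx_5 = 7.5, cy_5 = 2, cz_5 = 7, cx_6 = 2.5, cy_6 = 4, cz_6 = 3, r_6 = 1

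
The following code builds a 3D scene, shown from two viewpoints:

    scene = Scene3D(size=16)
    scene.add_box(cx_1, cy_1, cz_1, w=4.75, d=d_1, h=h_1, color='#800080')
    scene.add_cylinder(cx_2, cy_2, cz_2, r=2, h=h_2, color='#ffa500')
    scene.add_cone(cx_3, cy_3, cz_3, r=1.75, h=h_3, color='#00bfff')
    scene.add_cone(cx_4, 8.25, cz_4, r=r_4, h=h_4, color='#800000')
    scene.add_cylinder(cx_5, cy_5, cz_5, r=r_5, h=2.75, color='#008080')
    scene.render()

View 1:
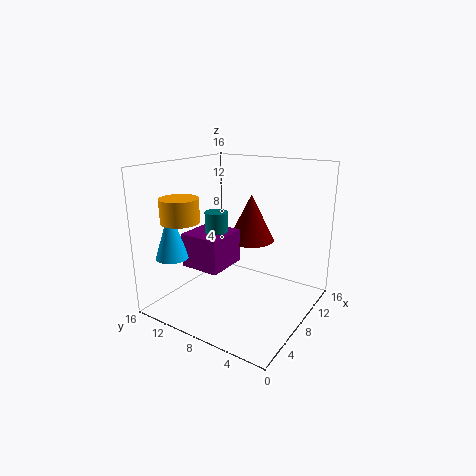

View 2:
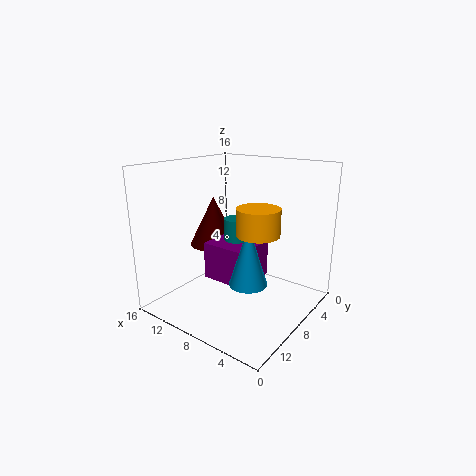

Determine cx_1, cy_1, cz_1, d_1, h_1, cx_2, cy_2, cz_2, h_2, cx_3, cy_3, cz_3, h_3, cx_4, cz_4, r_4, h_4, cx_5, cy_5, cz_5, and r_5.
cx_1 = 4, cy_1 = 8.25, cz_1 = 5, d_1 = 4.5, h_1 = 3.75, cx_2 = 3, cy_2 = 11.75, cz_2 = 10.5, h_2 = 2.5, cx_3 = 3, cy_3 = 13.25, cz_3 = 6.25, h_3 = 5.5, cx_4 = 11.25, cz_4 = 6.75, r_4 = 2.75, h_4 = 5.5, cx_5 = 6.75, cy_5 = 10, cz_5 = 8.25, r_5 = 1.25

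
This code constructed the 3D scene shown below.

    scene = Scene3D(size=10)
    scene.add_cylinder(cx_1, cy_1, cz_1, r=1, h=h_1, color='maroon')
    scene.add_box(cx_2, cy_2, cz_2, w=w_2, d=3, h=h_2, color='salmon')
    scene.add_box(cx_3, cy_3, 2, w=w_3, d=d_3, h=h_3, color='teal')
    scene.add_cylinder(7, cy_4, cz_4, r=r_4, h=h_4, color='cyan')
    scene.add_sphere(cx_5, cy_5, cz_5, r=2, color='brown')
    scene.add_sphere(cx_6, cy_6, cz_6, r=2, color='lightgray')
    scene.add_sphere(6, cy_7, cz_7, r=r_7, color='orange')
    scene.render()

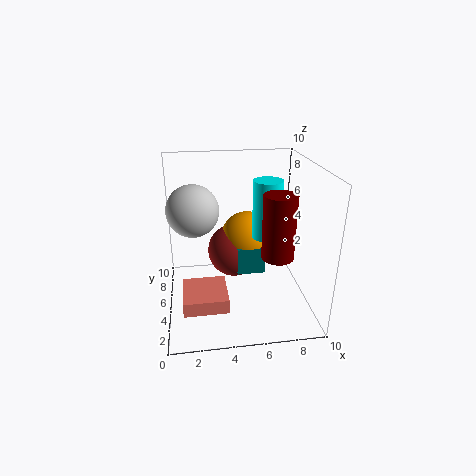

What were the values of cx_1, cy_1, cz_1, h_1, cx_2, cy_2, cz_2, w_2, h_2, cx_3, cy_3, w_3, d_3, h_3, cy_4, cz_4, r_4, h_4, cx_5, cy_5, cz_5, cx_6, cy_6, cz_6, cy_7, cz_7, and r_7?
cx_1 = 7, cy_1 = 2, cz_1 = 5, h_1 = 4, cx_2 = 1, cy_2 = 2, cz_2 = 1, w_2 = 3, h_2 = 1, cx_3 = 5, cy_3 = 5, w_3 = 2, d_3 = 2, h_3 = 2, cy_4 = 5, cz_4 = 5, r_4 = 1, h_4 = 4, cx_5 = 5, cy_5 = 7, cz_5 = 3, cx_6 = 2, cy_6 = 8, cz_6 = 6, cy_7 = 7, cz_7 = 4, r_7 = 2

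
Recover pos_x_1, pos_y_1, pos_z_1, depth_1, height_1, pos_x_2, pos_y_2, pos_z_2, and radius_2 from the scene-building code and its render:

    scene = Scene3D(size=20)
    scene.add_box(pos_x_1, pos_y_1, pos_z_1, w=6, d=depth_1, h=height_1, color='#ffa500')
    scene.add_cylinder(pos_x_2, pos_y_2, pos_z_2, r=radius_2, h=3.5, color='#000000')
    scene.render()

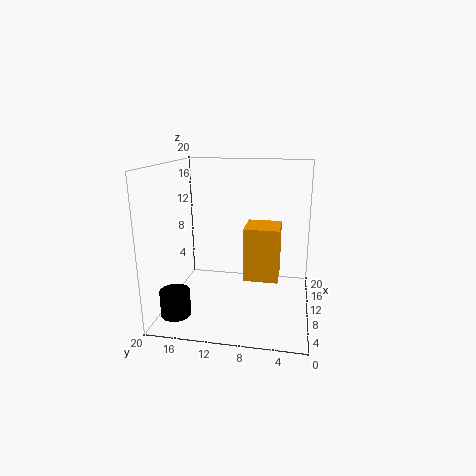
pos_x_1 = 14, pos_y_1 = 4.5, pos_z_1 = 1.5, depth_1 = 5.5, height_1 = 8.5, pos_x_2 = 4.5, pos_y_2 = 17.5, pos_z_2 = 0.5, radius_2 = 2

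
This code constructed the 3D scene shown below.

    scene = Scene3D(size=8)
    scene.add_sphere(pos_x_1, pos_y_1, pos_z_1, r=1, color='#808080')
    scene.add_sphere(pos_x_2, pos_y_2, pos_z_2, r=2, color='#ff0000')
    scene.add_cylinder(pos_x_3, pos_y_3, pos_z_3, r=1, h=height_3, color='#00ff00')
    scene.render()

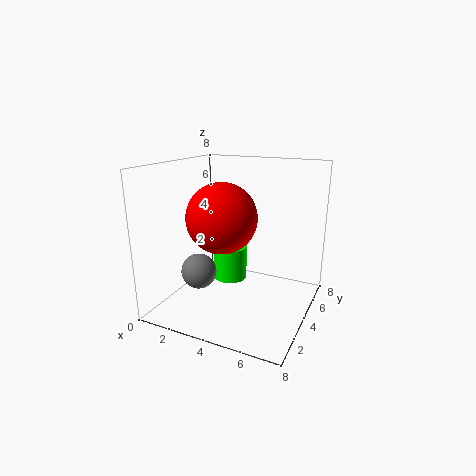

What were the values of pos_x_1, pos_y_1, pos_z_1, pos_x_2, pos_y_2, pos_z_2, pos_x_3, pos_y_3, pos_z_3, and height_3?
pos_x_1 = 2; pos_y_1 = 3; pos_z_1 = 2; pos_x_2 = 3; pos_y_2 = 4; pos_z_2 = 5; pos_x_3 = 3; pos_y_3 = 5; pos_z_3 = 1; height_3 = 2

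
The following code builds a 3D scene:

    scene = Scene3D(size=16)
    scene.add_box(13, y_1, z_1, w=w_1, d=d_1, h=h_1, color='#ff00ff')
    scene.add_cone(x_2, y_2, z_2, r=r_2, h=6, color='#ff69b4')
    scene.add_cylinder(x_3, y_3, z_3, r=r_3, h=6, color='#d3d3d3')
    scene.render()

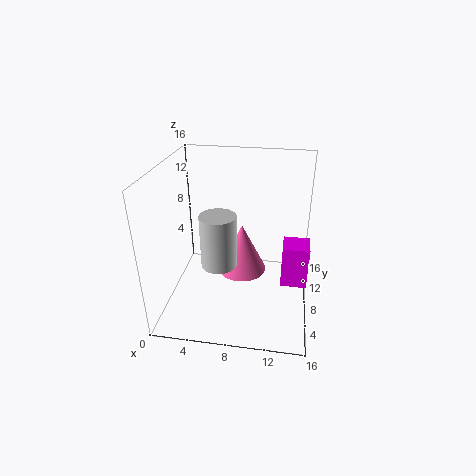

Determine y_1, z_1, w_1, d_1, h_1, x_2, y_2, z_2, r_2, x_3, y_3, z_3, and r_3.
y_1 = 8
z_1 = 2
w_1 = 3
d_1 = 3
h_1 = 5
x_2 = 8
y_2 = 11
z_2 = 2
r_2 = 3
x_3 = 6
y_3 = 7
z_3 = 5
r_3 = 2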